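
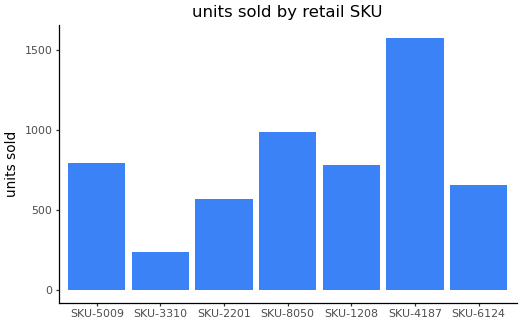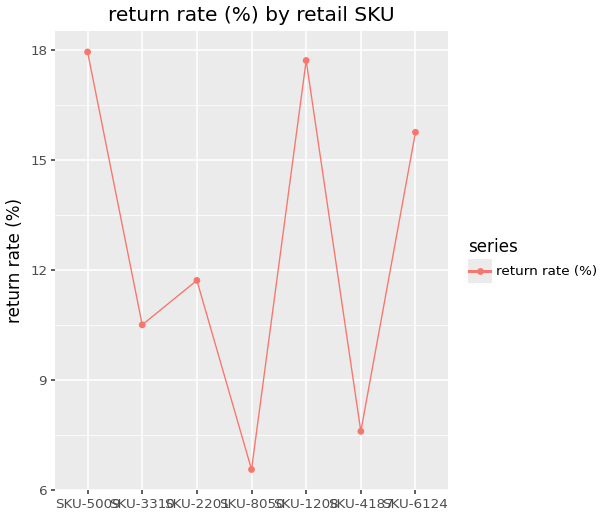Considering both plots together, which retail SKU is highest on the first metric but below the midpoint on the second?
Chart 2 median return rate (%) ≈ 12; below-median retail SKUs: SKU-3310, SKU-8050, SKU-4187. Among those, SKU-4187 has the highest units sold (≈ 1600).

SKU-4187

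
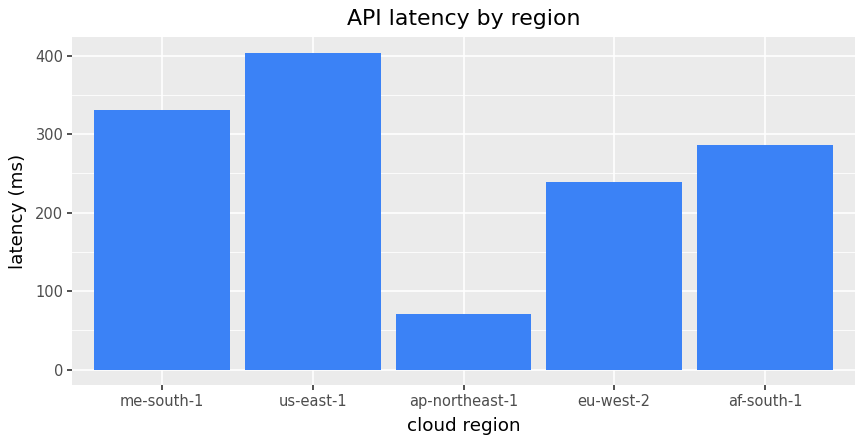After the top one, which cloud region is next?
me-south-1

Top 3: us-east-1 ≈ 400, me-south-1 ≈ 350, af-south-1 ≈ 300.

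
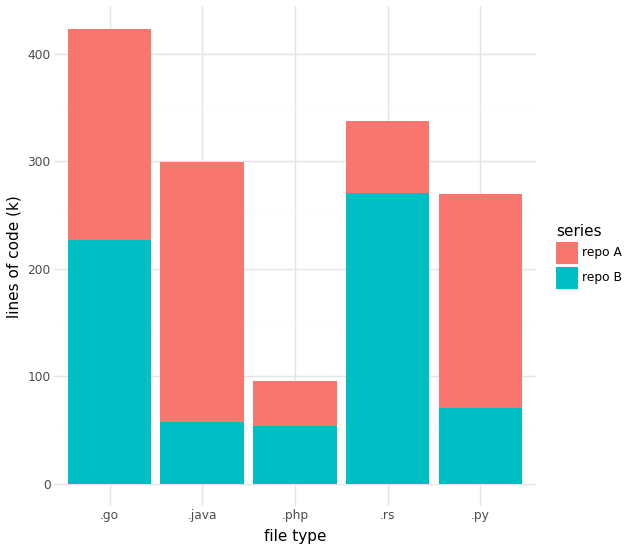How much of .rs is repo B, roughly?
repo B top ≈ 250, bottom ≈ 0; segment ≈ 250.

≈ 250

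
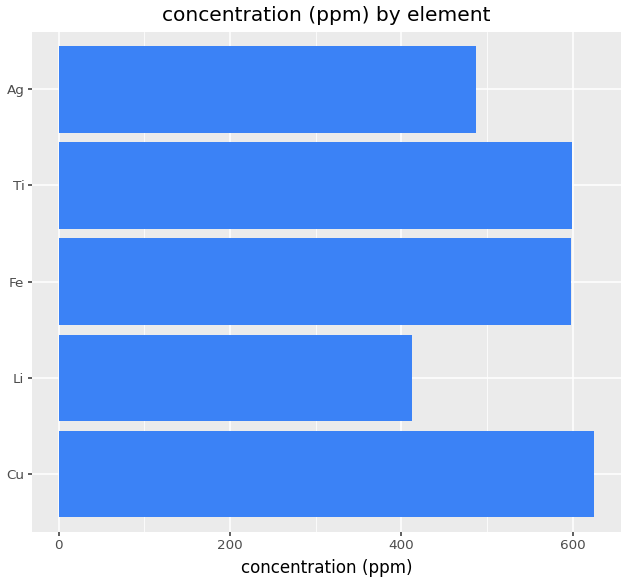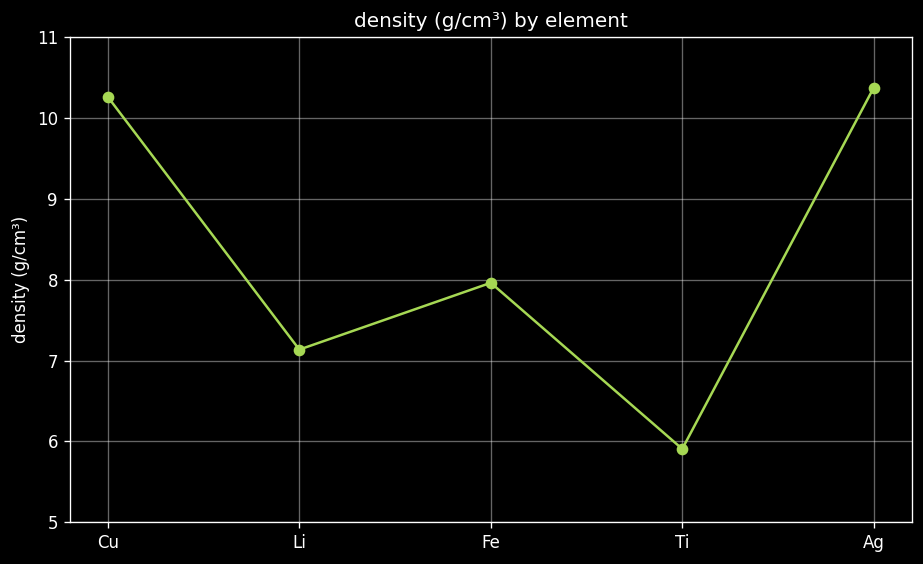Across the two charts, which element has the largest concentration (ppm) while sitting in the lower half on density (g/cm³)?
Ti

Chart 2 median density (g/cm³) ≈ 8; below-median elements: Li, Ti. Among those, Ti has the highest concentration (ppm) (≈ 600).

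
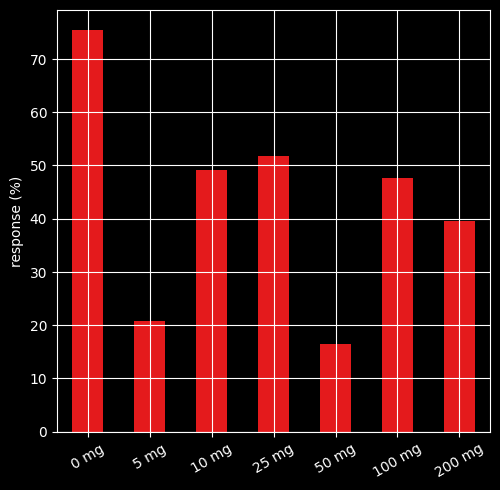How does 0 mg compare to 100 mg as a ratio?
≈ 1.6×

0 mg ≈ 80, 100 mg ≈ 50; 80/50 ≈ 1.6.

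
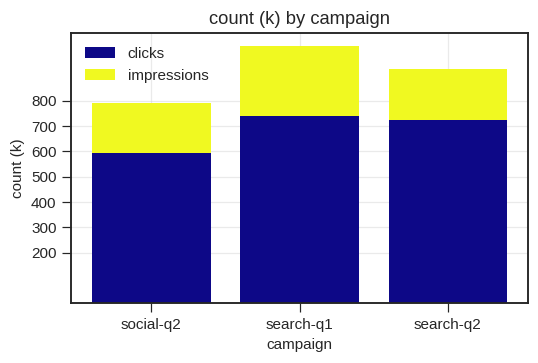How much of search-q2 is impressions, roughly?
≈ 200

impressions top ≈ 900, bottom ≈ 700; segment ≈ 200.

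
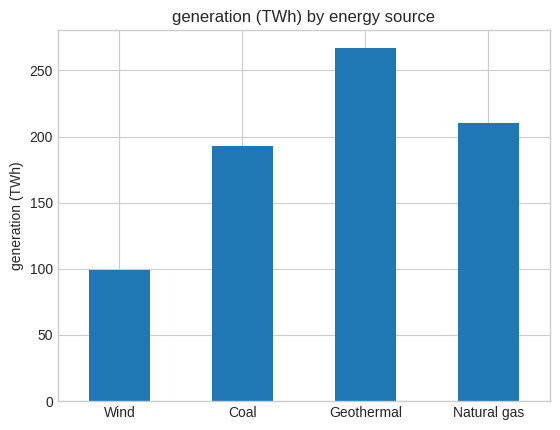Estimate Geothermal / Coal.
≈ 1.38×

Geothermal ≈ 275, Coal ≈ 200; 275/200 ≈ 1.38.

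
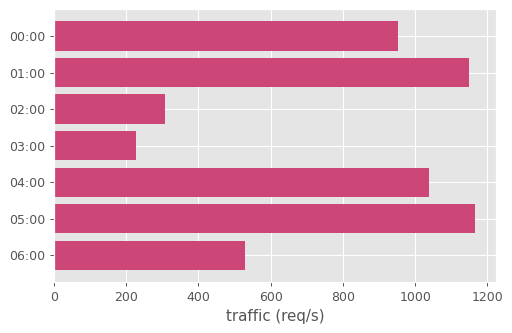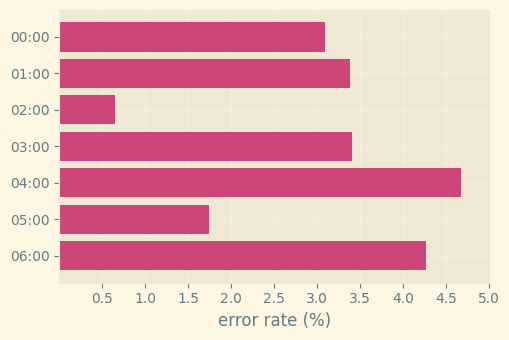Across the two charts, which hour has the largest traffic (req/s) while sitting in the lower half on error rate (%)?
05:00

Chart 2 median error rate (%) ≈ 3.5; below-median hours: 00:00, 02:00, 05:00. Among those, 05:00 has the highest traffic (req/s) (≈ 1200).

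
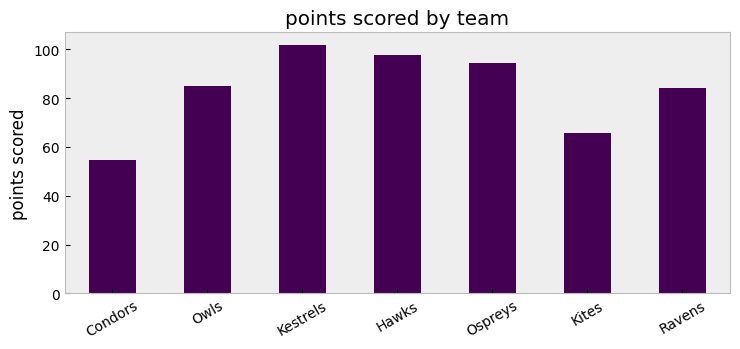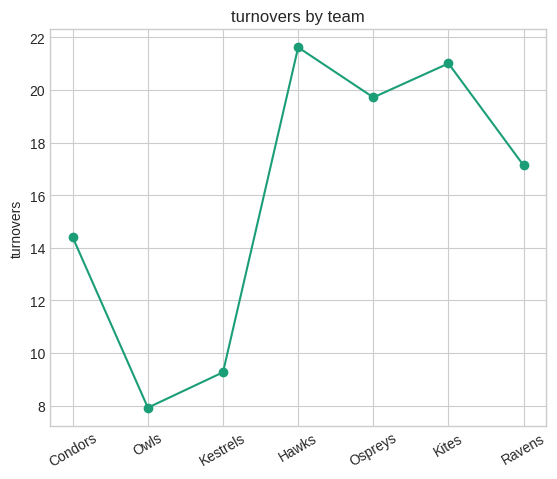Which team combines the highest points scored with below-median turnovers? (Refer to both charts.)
Kestrels

Chart 2 median turnovers ≈ 18; below-median teams: Condors, Owls, Kestrels. Among those, Kestrels has the highest points scored (≈ 100).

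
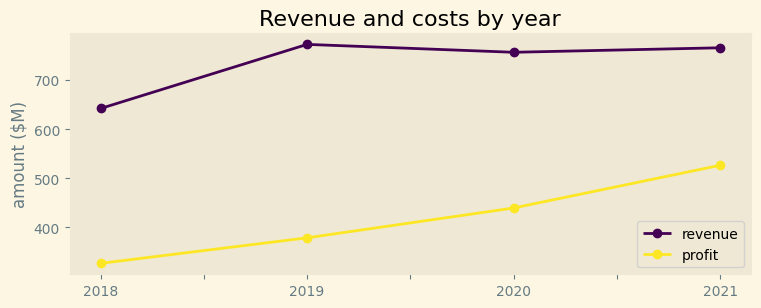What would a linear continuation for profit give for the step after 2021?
Last three: 400, 450, 550 → slope ≈ 75/step → next ≈ 625.

≈ 625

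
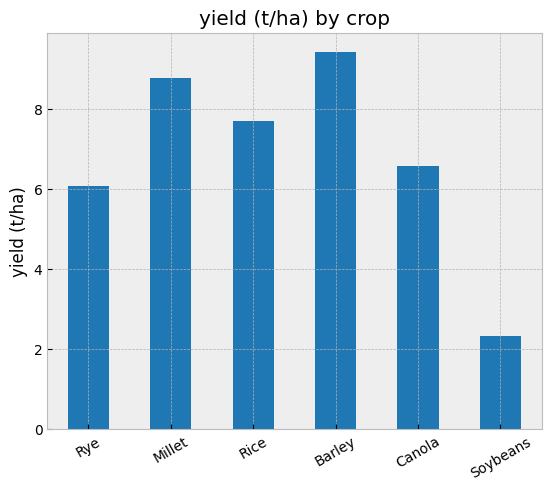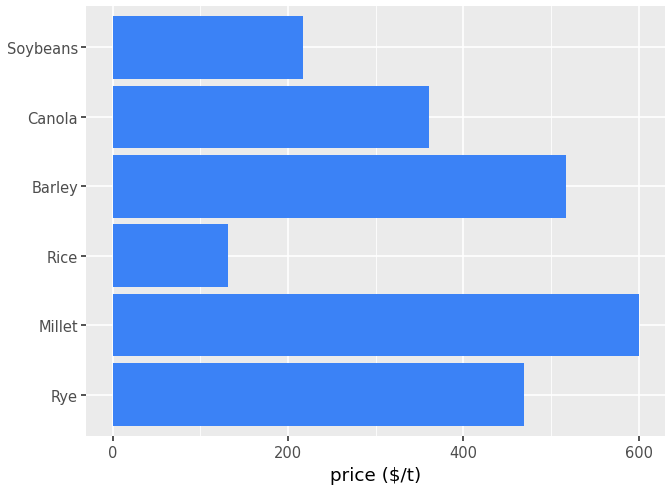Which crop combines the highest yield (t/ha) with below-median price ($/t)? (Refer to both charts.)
Chart 2 median price ($/t) ≈ 400; below-median crops: Rice, Canola, Soybeans. Among those, Rice has the highest yield (t/ha) (≈ 8).

Rice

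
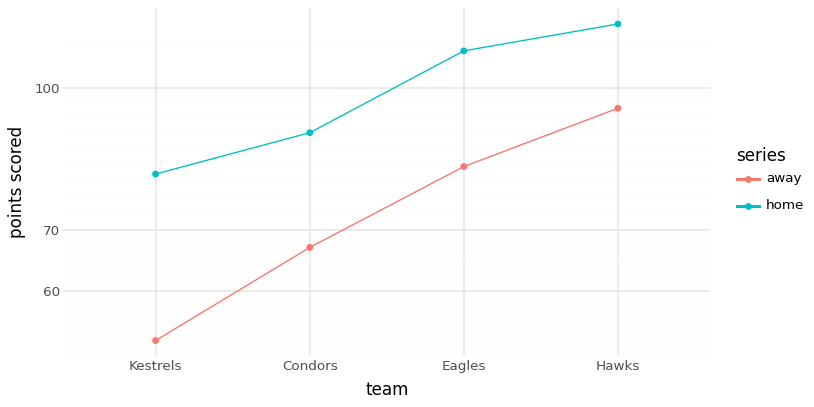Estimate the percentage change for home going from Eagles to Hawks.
Eagles ≈ 110, Hawks ≈ 120; (120 − 110) / 110 ≈ +9.1%.

≈ +9.1%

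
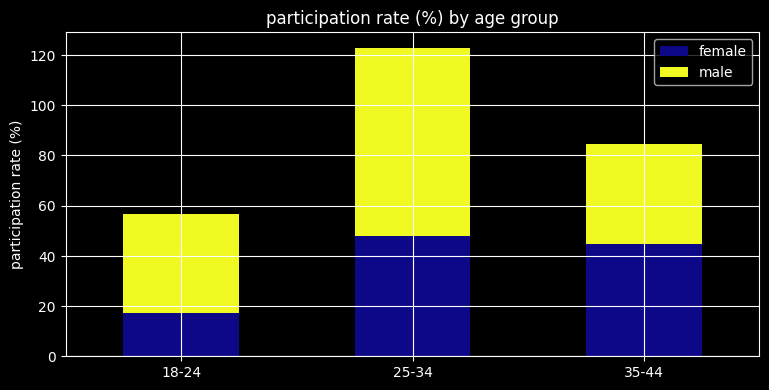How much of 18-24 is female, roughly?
female top ≈ 20, bottom ≈ 0; segment ≈ 20.

≈ 20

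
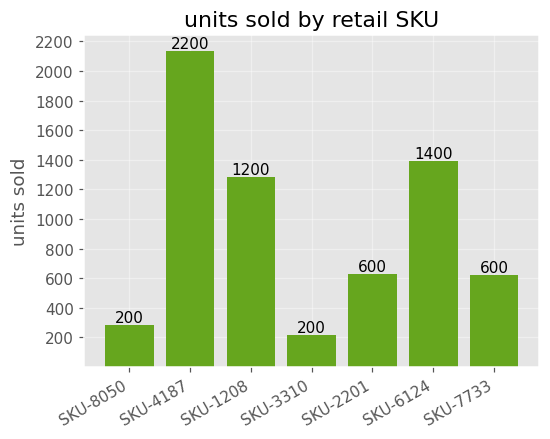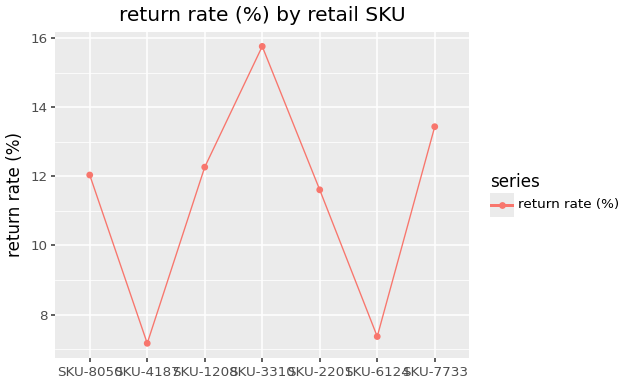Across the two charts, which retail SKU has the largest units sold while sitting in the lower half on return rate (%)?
Chart 2 median return rate (%) ≈ 12; below-median retail SKUs: SKU-4187, SKU-2201, SKU-6124. Among those, SKU-4187 has the highest units sold (≈ 2200).

SKU-4187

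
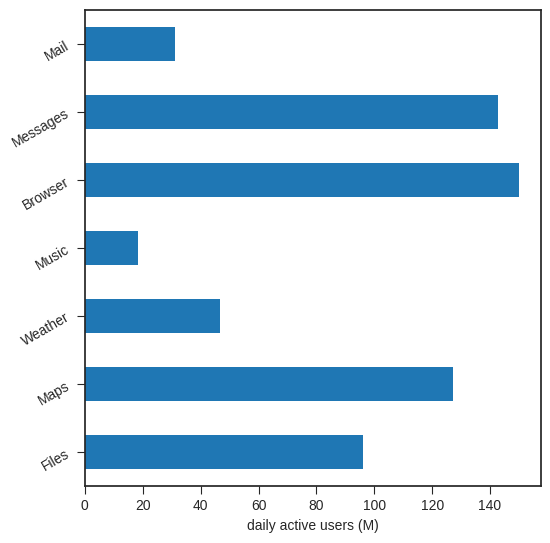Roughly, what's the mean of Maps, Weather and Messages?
≈ 100

(120 + 40 + 140) / 3 ≈ 100.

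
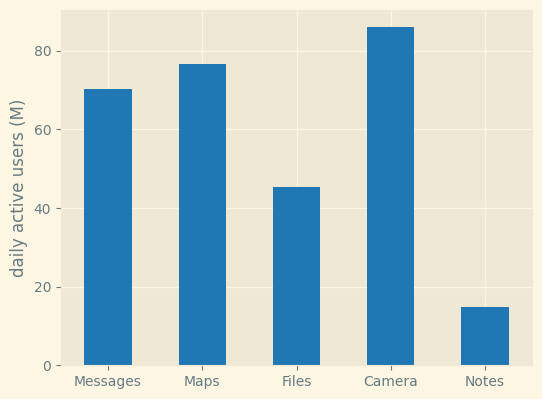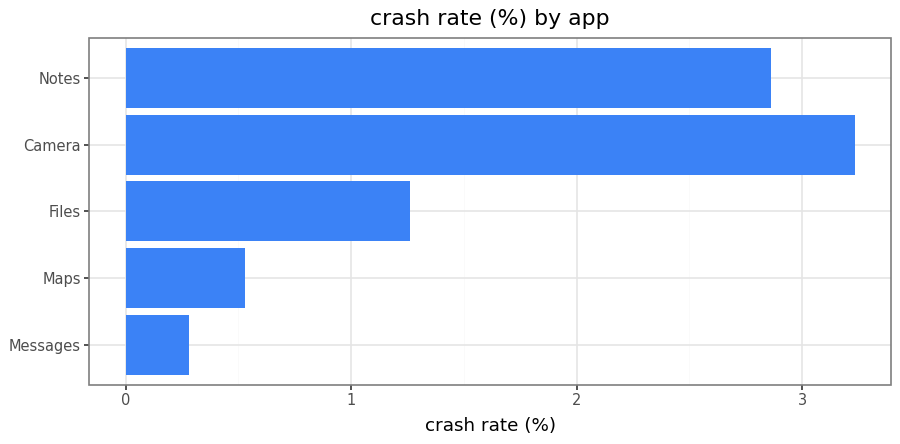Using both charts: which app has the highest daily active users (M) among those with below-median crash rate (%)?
Maps

Chart 2 median crash rate (%) ≈ 1.5; below-median apps: Messages, Maps. Among those, Maps has the highest daily active users (M) (≈ 80).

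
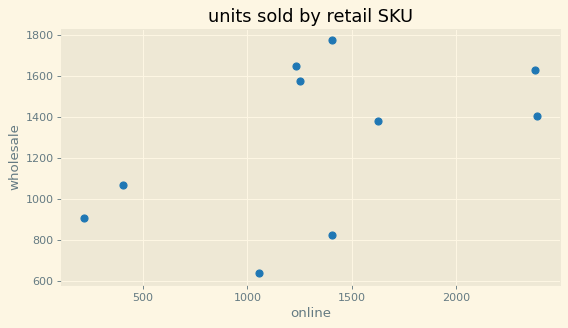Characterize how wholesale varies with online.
Points are positively correlated; moderate (|r| ≈ 0.5).

positive, moderate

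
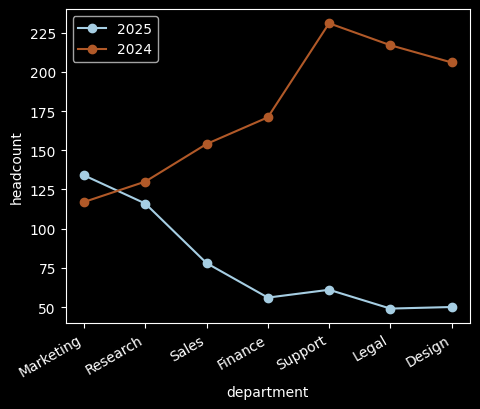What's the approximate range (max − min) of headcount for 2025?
≈ 100

Max Marketing ≈ 140, min Legal ≈ 40; range ≈ 100.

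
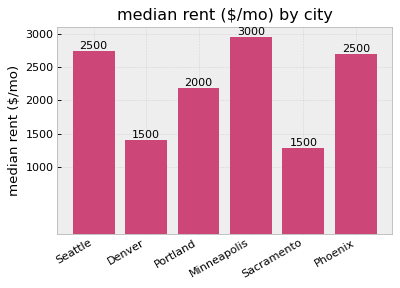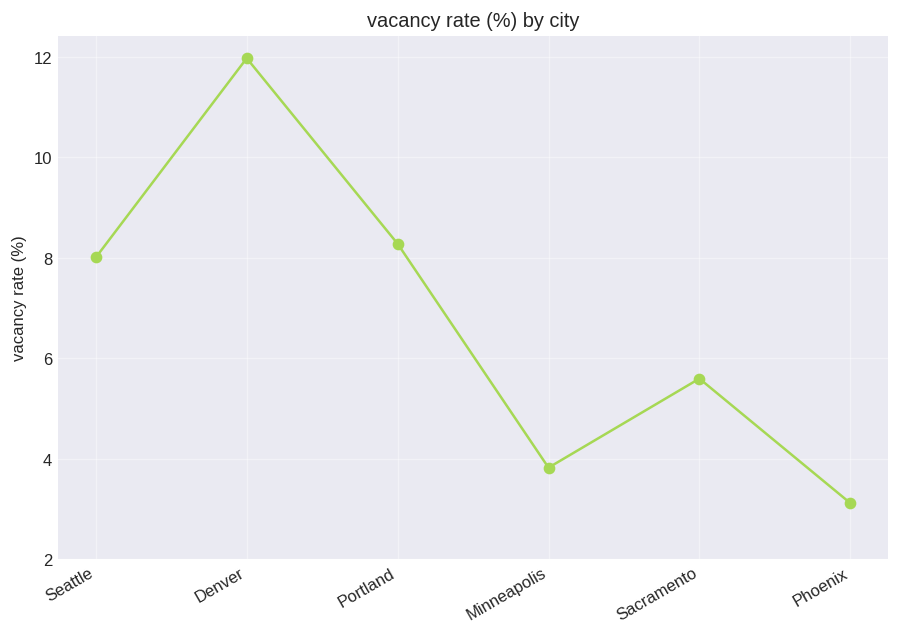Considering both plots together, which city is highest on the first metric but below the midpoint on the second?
Minneapolis

Chart 2 median vacancy rate (%) ≈ 6; below-median cities: Minneapolis, Sacramento, Phoenix. Among those, Minneapolis has the highest median rent ($/mo) (≈ 3000).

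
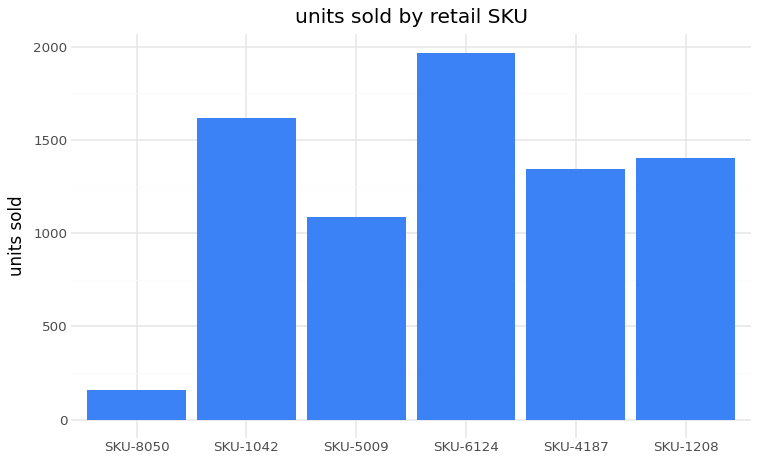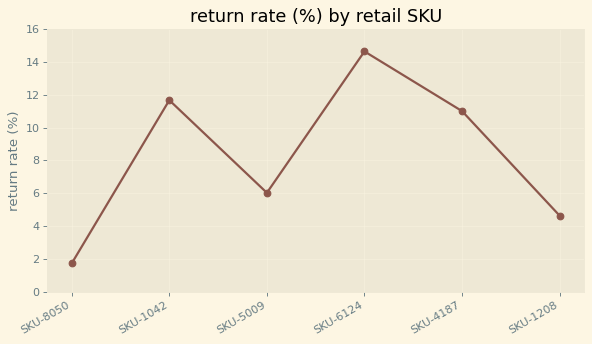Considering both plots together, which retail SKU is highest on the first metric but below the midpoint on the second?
SKU-1208

Chart 2 median return rate (%) ≈ 8; below-median retail SKUs: SKU-8050, SKU-5009, SKU-1208. Among those, SKU-1208 has the highest units sold (≈ 1400).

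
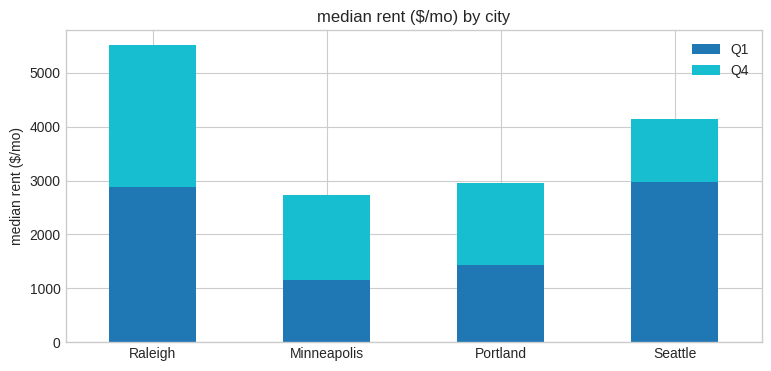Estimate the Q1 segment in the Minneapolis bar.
Q1 top ≈ 1000, bottom ≈ 0; segment ≈ 1000.

≈ 1000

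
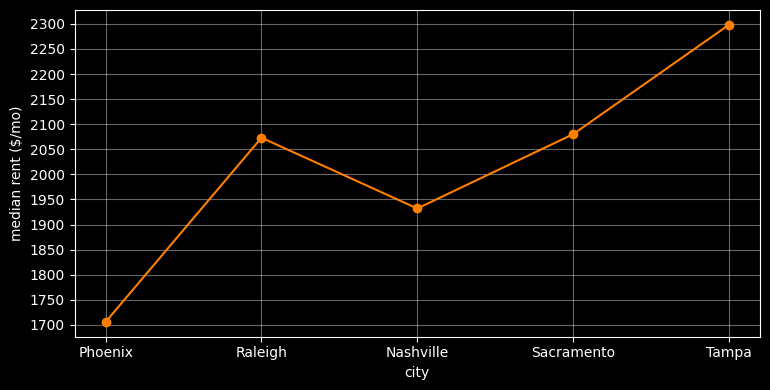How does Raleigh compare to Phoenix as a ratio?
≈ 1.21×

Raleigh ≈ 2050, Phoenix ≈ 1700; 2050/1700 ≈ 1.21.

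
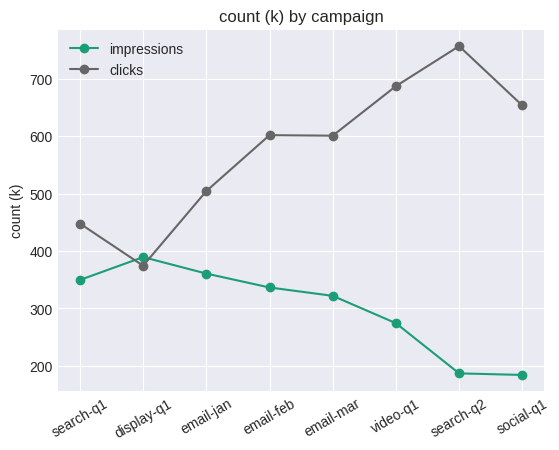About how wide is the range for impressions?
≈ 200

Max display-q1 ≈ 400, min social-q1 ≈ 200; range ≈ 200.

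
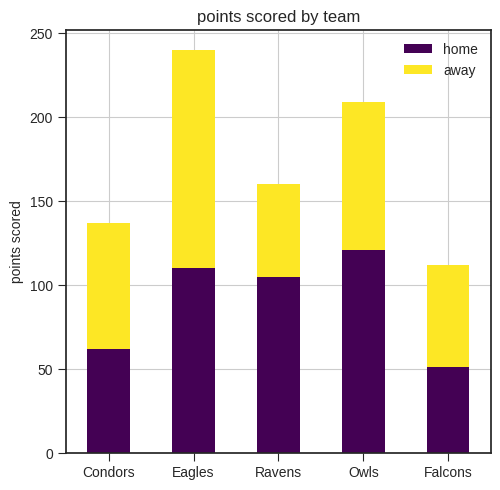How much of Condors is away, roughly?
away top ≈ 140, bottom ≈ 60; segment ≈ 80.

≈ 80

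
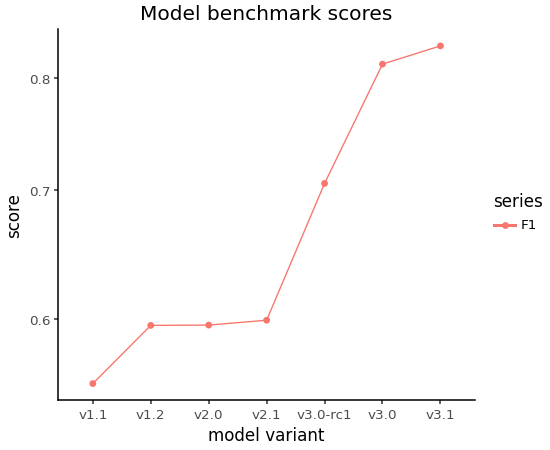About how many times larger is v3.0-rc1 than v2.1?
≈ 1.17×

v3.0-rc1 ≈ 0.70, v2.1 ≈ 0.60; 0.70/0.60 ≈ 1.17.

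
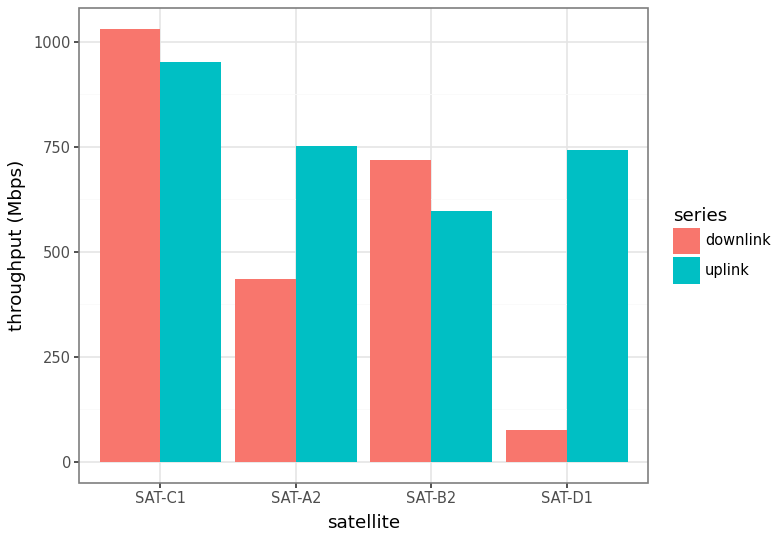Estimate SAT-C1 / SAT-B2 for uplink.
≈ 1.67×

SAT-C1 ≈ 1000, SAT-B2 ≈ 600; 1000/600 ≈ 1.67.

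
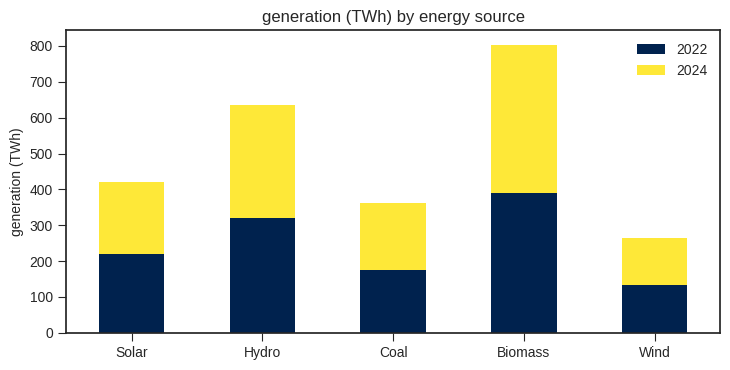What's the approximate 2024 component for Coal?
≈ 200

2024 top ≈ 400, bottom ≈ 200; segment ≈ 200.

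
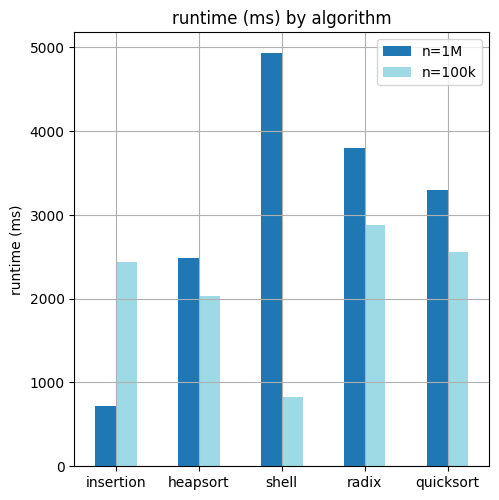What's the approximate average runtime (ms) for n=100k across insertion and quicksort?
(2500 + 2500) / 2 ≈ 2500.

≈ 2500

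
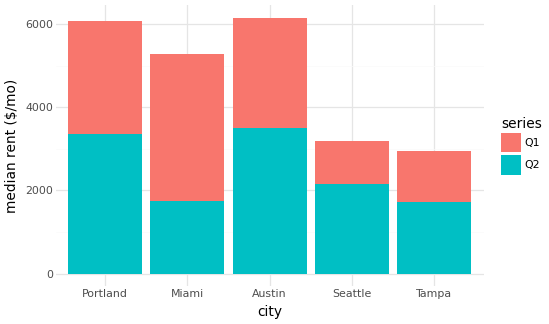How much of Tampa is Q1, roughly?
Q1 top ≈ 3000, bottom ≈ 2000; segment ≈ 1000.

≈ 1000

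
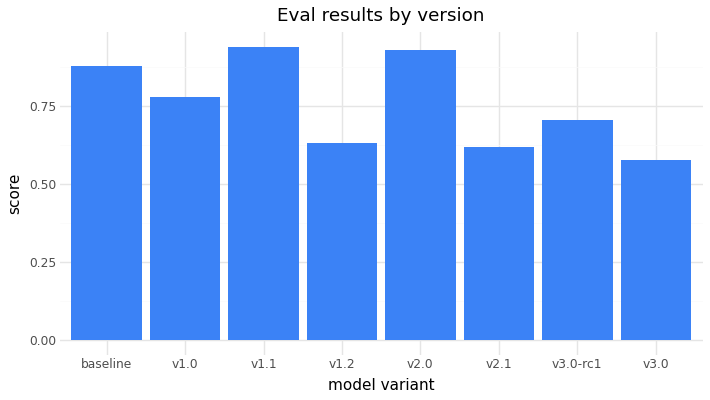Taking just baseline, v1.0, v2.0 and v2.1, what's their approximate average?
(0.9 + 0.8 + 0.9 + 0.6) / 4 ≈ 0.8.

≈ 0.8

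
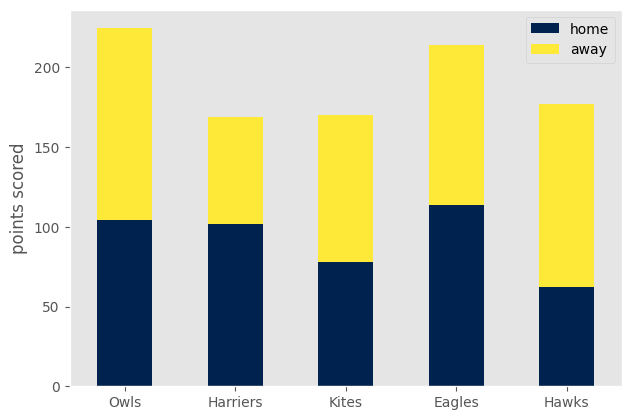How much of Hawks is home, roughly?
home top ≈ 60, bottom ≈ 0; segment ≈ 60.

≈ 60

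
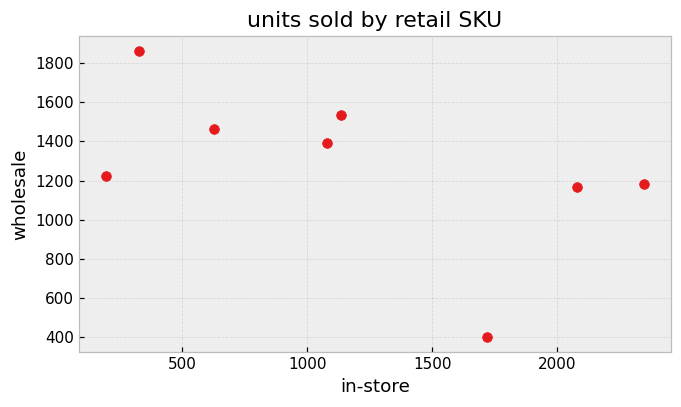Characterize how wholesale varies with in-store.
negative, moderate

Points are negatively correlated; moderate (|r| ≈ 0.5).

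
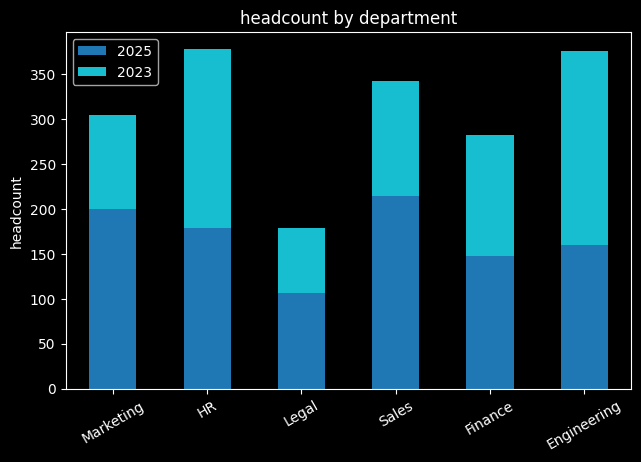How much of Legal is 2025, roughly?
≈ 100

2025 top ≈ 100, bottom ≈ 0; segment ≈ 100.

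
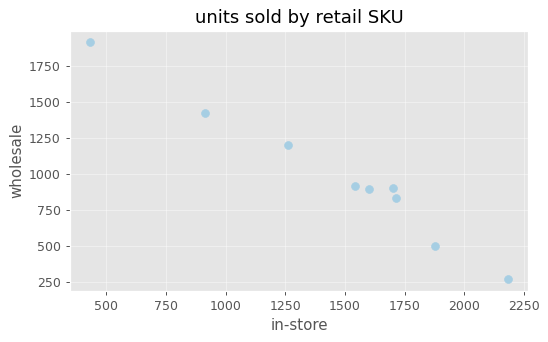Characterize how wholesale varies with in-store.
Points are negatively correlated; strong (|r| ≈ 1.0).

negative, strong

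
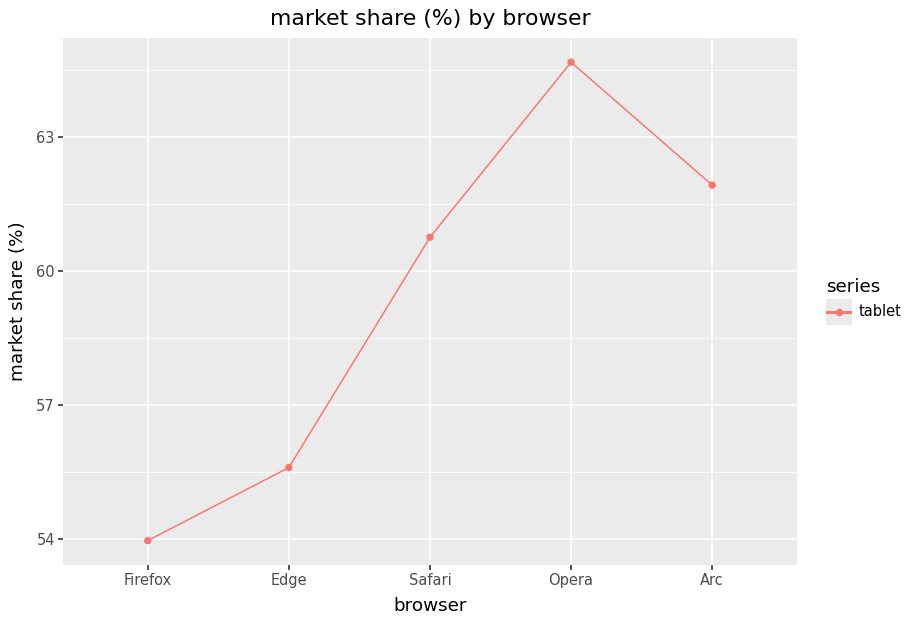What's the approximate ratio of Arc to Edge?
Arc ≈ 62, Edge ≈ 56; 62/56 ≈ 1.11.

≈ 1.11×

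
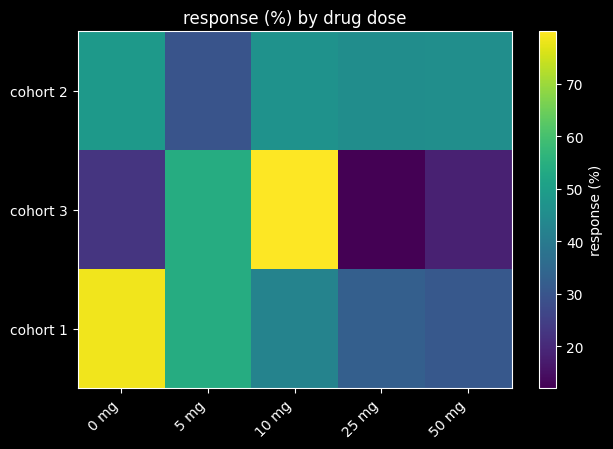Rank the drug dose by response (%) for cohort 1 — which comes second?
Top 3 for cohort 1: 0 mg ≈ 80, 5 mg ≈ 50, 10 mg ≈ 40.

5 mg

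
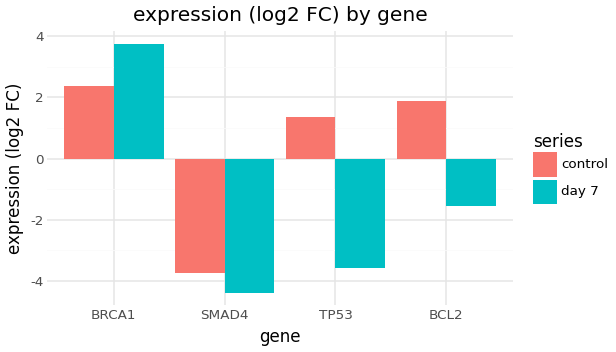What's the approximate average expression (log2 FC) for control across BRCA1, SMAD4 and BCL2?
≈ 0

(2 + -4 + 2) / 3 ≈ 0.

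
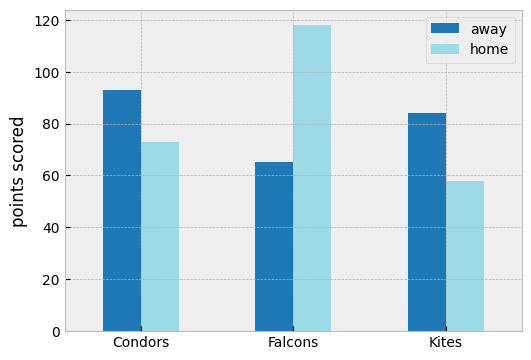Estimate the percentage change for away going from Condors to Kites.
≈ -11.1%

Condors ≈ 90, Kites ≈ 80; (80 − 90) / 90 ≈ -11.1%.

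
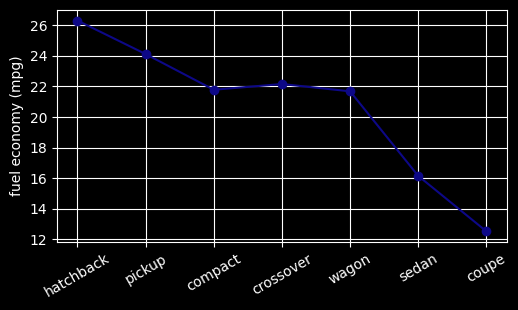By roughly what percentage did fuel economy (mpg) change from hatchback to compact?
hatchback ≈ 26, compact ≈ 22; (22 − 26) / 26 ≈ -15.4%.

≈ -15.4%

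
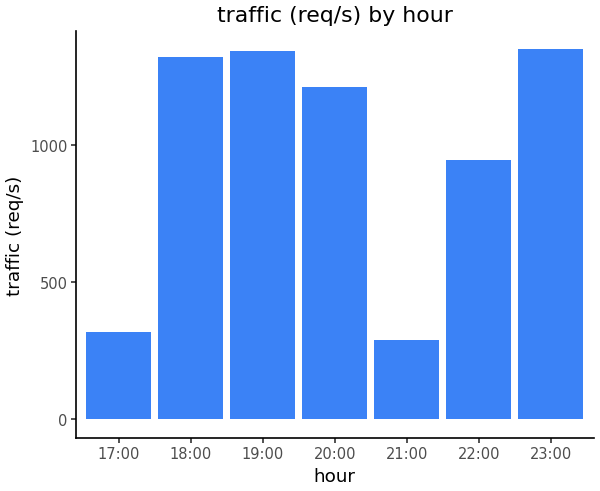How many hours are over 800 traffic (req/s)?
5

Above 800: 18:00, 19:00, 20:00, 22:00, 23:00.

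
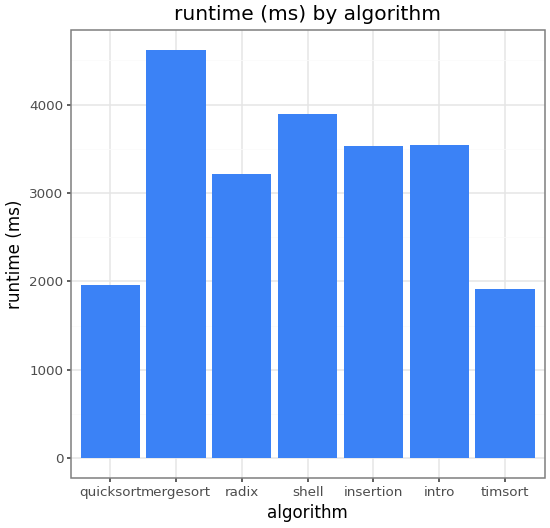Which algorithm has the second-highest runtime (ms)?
shell

Top 3: mergesort ≈ 4500, shell ≈ 4000, intro ≈ 3500.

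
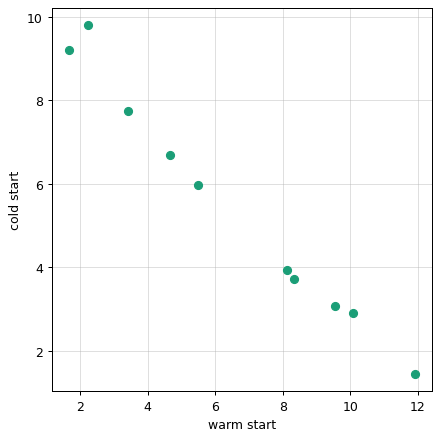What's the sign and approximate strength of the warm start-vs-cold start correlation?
negative, strong

Points are negatively correlated; strong (|r| ≈ 1.0).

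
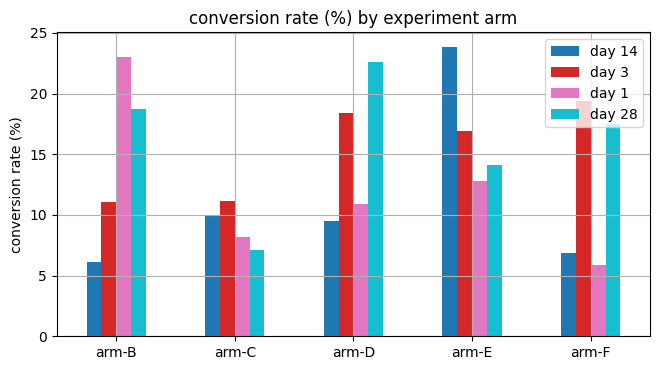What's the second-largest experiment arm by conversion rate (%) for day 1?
arm-E

Top 3 for day 1: arm-B ≈ 24, arm-E ≈ 12, arm-D ≈ 10.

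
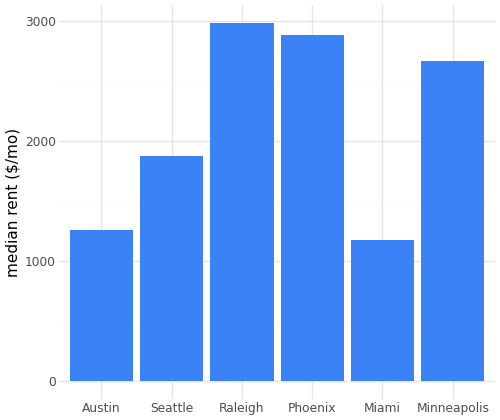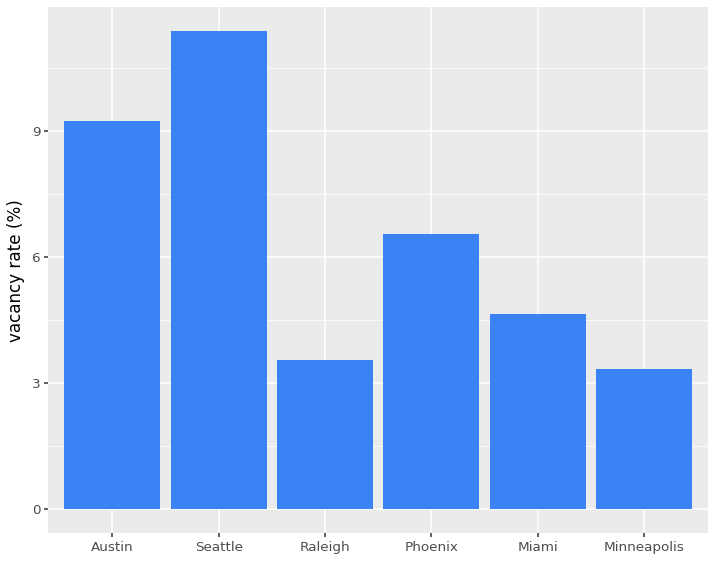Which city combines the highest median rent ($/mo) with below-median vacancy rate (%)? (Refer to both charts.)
Raleigh

Chart 2 median vacancy rate (%) ≈ 6; below-median cities: Raleigh, Miami, Minneapolis. Among those, Raleigh has the highest median rent ($/mo) (≈ 3000).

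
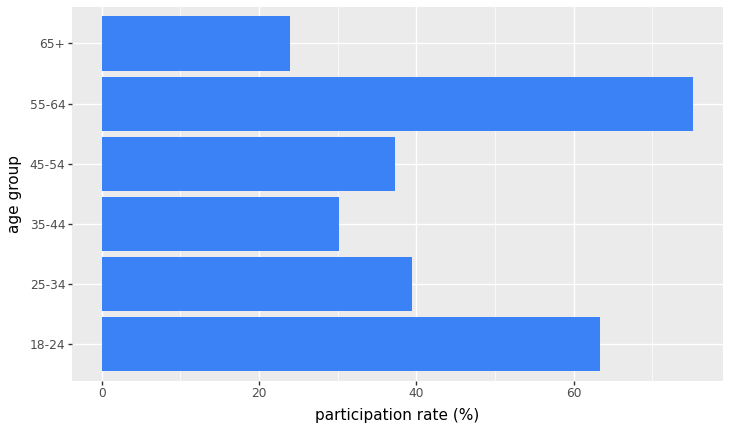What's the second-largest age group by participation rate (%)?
18-24

Top 3: 55-64 ≈ 80, 18-24 ≈ 60, 25-34 ≈ 40.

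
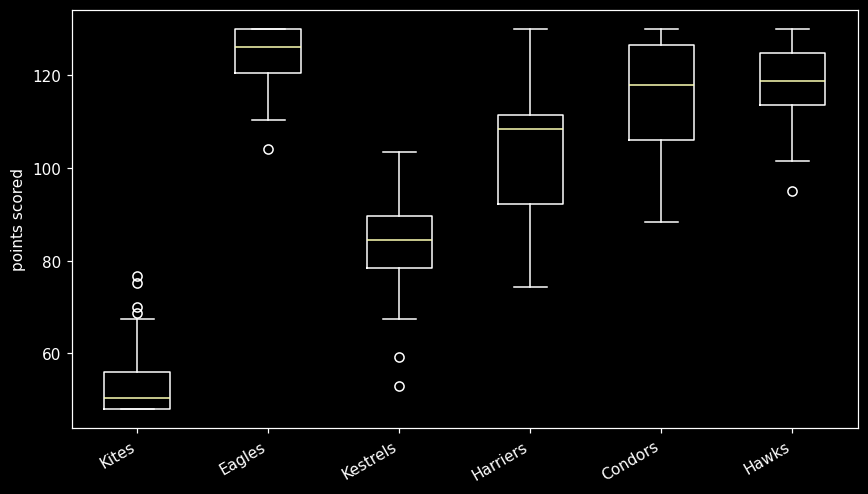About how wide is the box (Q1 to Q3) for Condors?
≈ 20

Q3 ≈ 130, Q1 ≈ 110; IQR ≈ 20.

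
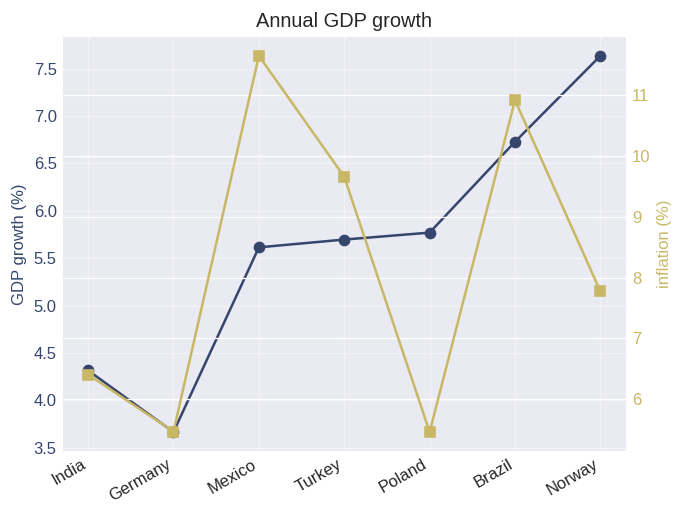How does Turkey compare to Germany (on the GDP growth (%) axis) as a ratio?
Turkey ≈ 5.5, Germany ≈ 3.5; 5.5/3.5 ≈ 1.57.

≈ 1.57×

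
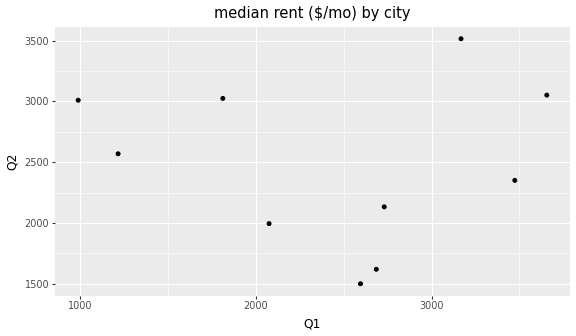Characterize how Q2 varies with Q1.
Points are roughly uncorrelated; weak (|r| ≈ 0.0).

no clear correlation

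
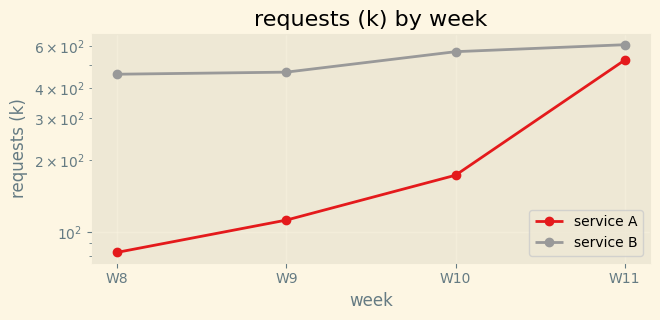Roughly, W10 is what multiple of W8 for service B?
≈ 1.22×

W10 ≈ 550, W8 ≈ 450; 550/450 ≈ 1.22.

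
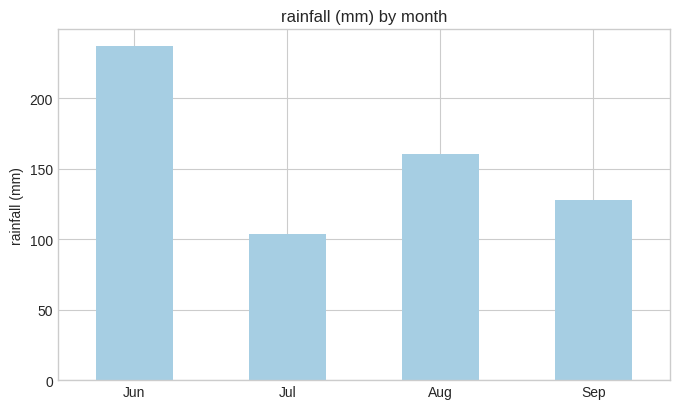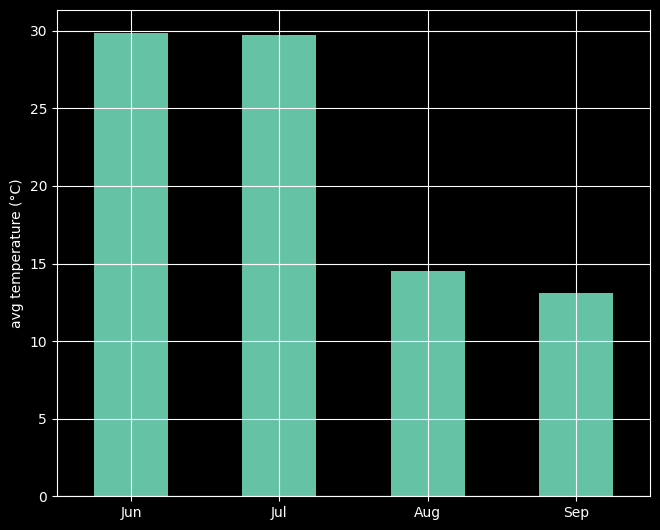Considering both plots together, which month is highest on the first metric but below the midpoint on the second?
Aug

Chart 2 median avg temperature (°C) ≈ 20; below-median months: Aug, Sep. Among those, Aug has the highest rainfall (mm) (≈ 150).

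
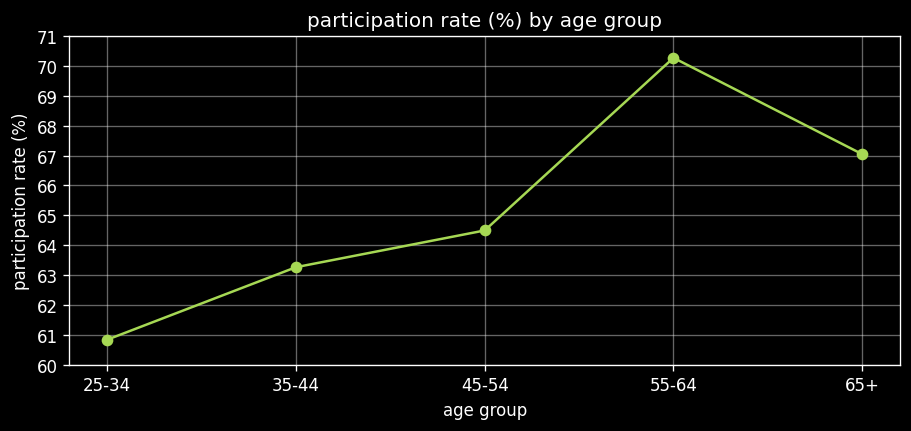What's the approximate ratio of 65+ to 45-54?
65+ ≈ 67, 45-54 ≈ 64; 67/64 ≈ 1.05.

≈ 1.05×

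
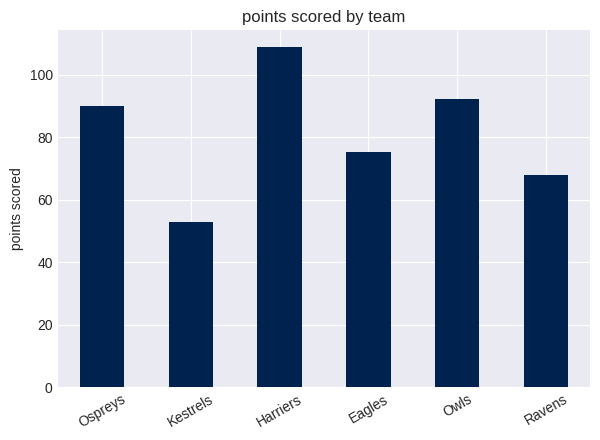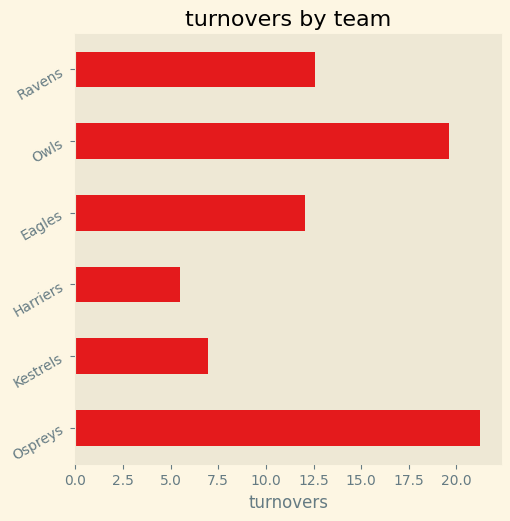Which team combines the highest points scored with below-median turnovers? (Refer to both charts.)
Chart 2 median turnovers ≈ 12; below-median teams: Kestrels, Harriers, Eagles. Among those, Harriers has the highest points scored (≈ 110).

Harriers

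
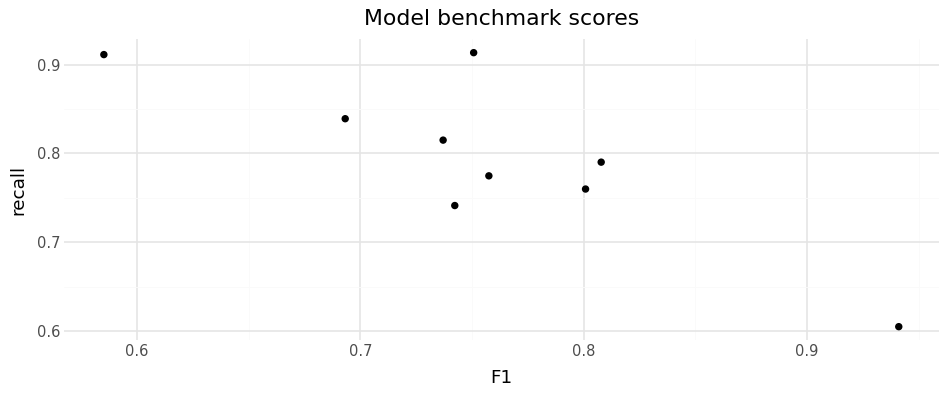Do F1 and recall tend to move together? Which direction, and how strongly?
negative, strong

Points are negatively correlated; strong (|r| ≈ 0.8).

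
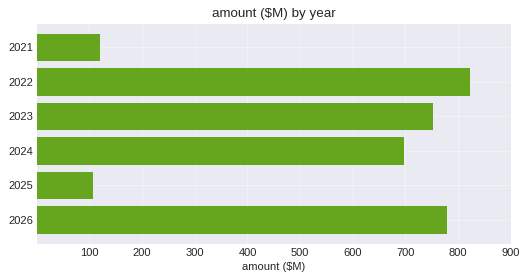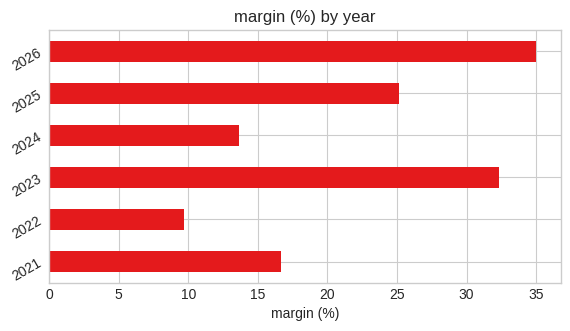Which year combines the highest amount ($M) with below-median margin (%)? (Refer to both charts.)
2022

Chart 2 median margin (%) ≈ 20; below-median years: 2021, 2022, 2024. Among those, 2022 has the highest amount ($M) (≈ 800).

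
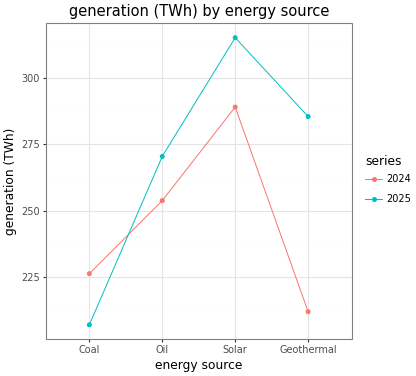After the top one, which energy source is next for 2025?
Geothermal

Top 3 for 2025: Solar ≈ 320, Geothermal ≈ 290, Oil ≈ 270.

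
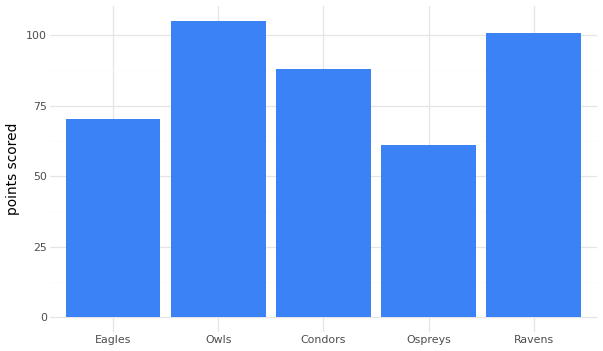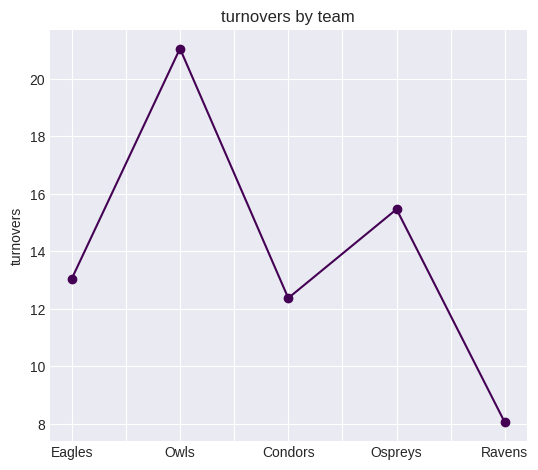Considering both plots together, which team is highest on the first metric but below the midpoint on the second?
Chart 2 median turnovers ≈ 14; below-median teams: Condors, Ravens. Among those, Ravens has the highest points scored (≈ 100).

Ravens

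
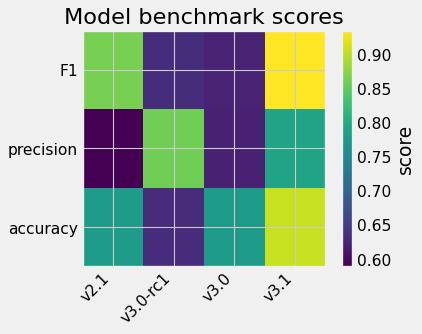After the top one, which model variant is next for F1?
Top 3 for F1: v3.1 ≈ 0.95, v2.1 ≈ 0.85, v3.0-rc1 ≈ 0.65.

v2.1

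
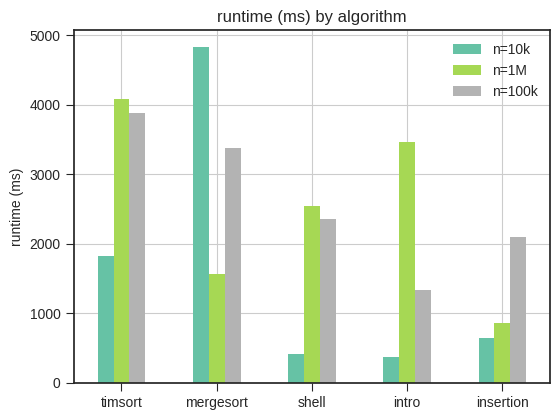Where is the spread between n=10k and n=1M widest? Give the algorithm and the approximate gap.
mergesort, ≈ 3500 ms

mergesort: n=10k ≈ 5000, n=1M ≈ 1500 → gap ≈ 3500. Next-largest (intro) is only ≈ 3000.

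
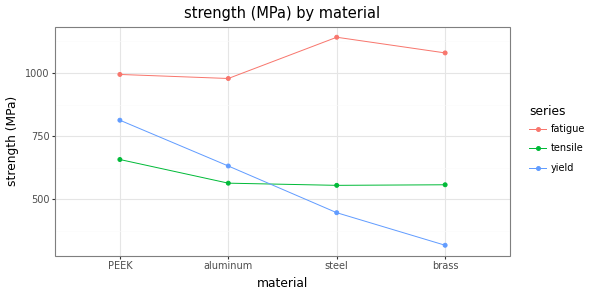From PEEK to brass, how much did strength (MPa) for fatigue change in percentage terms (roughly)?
PEEK ≈ 1000, brass ≈ 1100; (1100 − 1000) / 1000 ≈ +10%.

≈ +10%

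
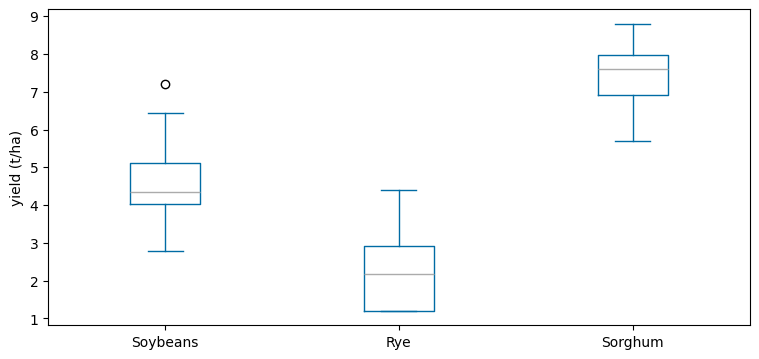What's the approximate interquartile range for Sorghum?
≈ 1

Q3 ≈ 8, Q1 ≈ 7; IQR ≈ 1.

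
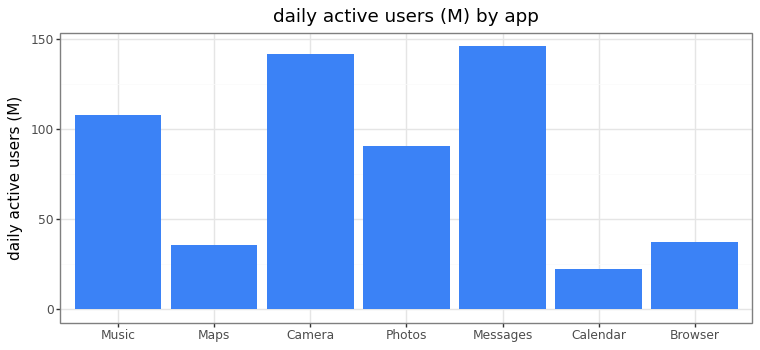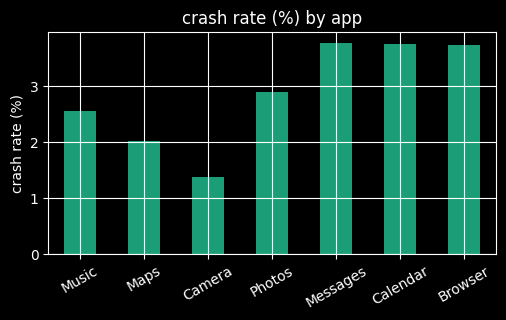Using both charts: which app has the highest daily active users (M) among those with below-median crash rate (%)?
Camera

Chart 2 median crash rate (%) ≈ 3; below-median apps: Music, Maps, Camera. Among those, Camera has the highest daily active users (M) (≈ 140).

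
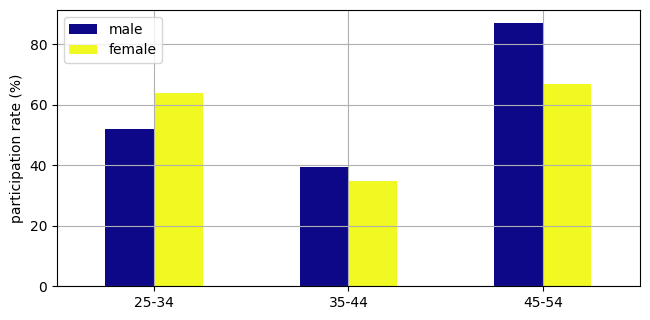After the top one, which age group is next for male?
Top 3 for male: 45-54 ≈ 90, 25-34 ≈ 50, 35-44 ≈ 40.

25-34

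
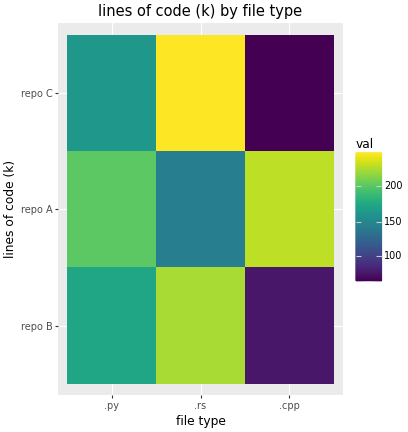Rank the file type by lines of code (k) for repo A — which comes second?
.py

Top 3 for repo A: .cpp ≈ 240, .py ≈ 200, .rs ≈ 140.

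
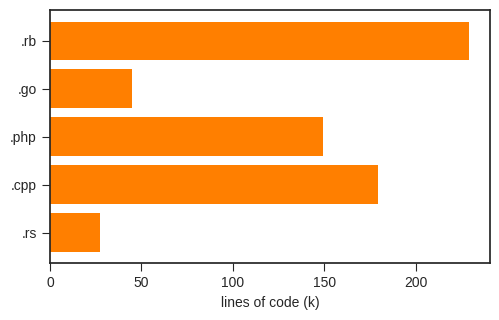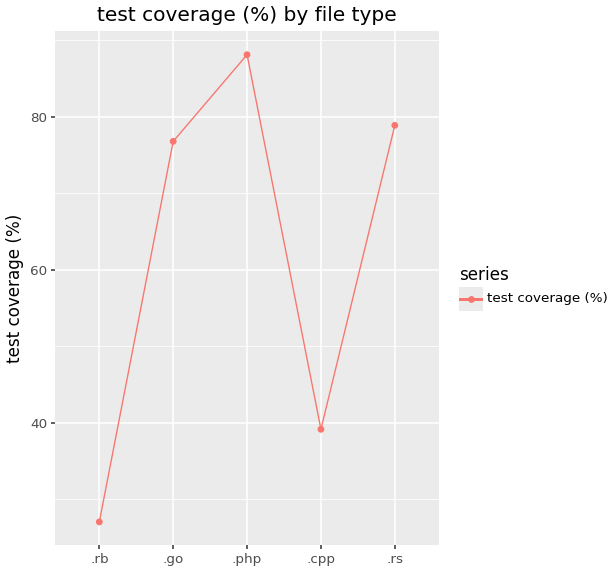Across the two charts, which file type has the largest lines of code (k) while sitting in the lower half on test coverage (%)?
Chart 2 median test coverage (%) ≈ 80; below-median file types: .rb, .cpp. Among those, .rb has the highest lines of code (k) (≈ 225).

.rb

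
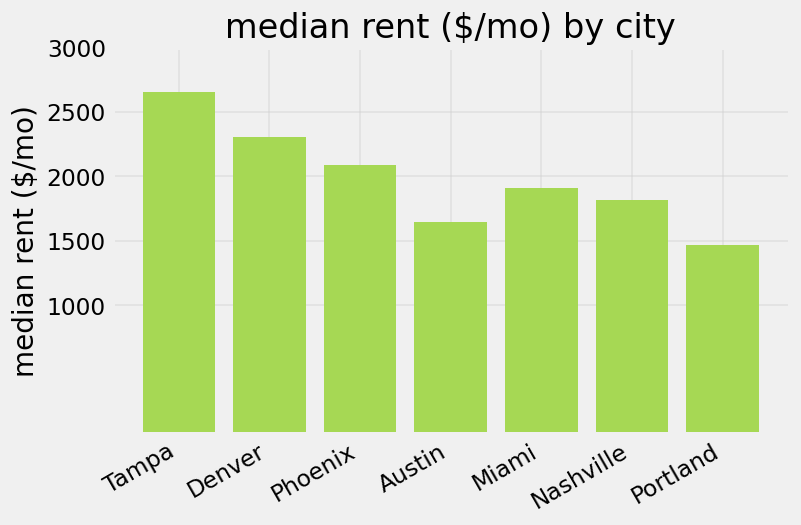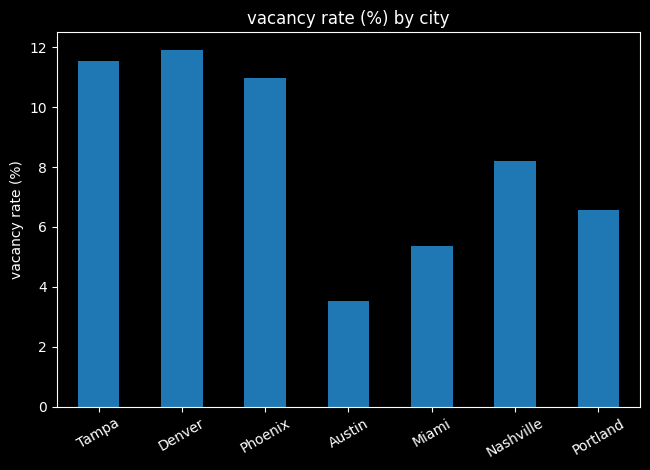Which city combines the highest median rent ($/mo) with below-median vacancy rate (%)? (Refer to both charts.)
Chart 2 median vacancy rate (%) ≈ 8; below-median cities: Austin, Miami, Portland. Among those, Miami has the highest median rent ($/mo) (≈ 2000).

Miami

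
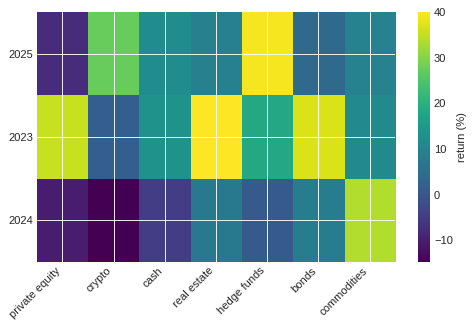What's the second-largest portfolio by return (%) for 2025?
Top 3 for 2025: hedge funds ≈ 40, crypto ≈ 25, cash ≈ 10.

crypto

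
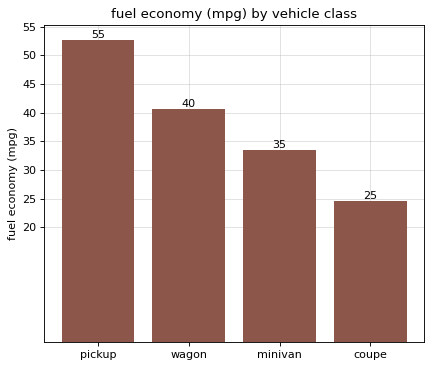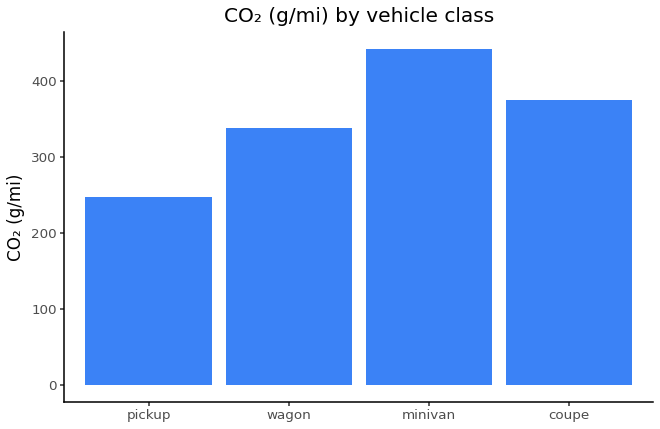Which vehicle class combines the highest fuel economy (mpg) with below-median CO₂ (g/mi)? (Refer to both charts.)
pickup

Chart 2 median CO₂ (g/mi) ≈ 350; below-median vehicle classes: pickup, wagon. Among those, pickup has the highest fuel economy (mpg) (≈ 55).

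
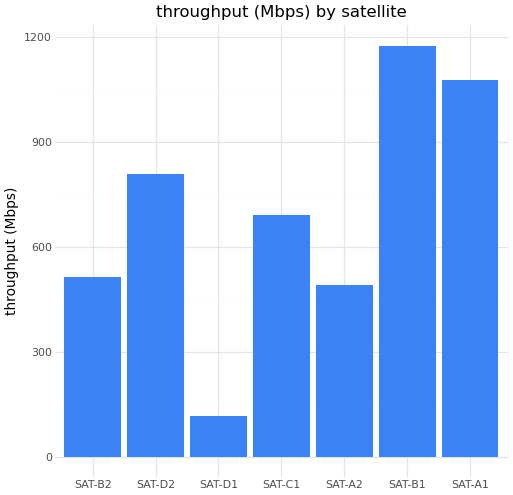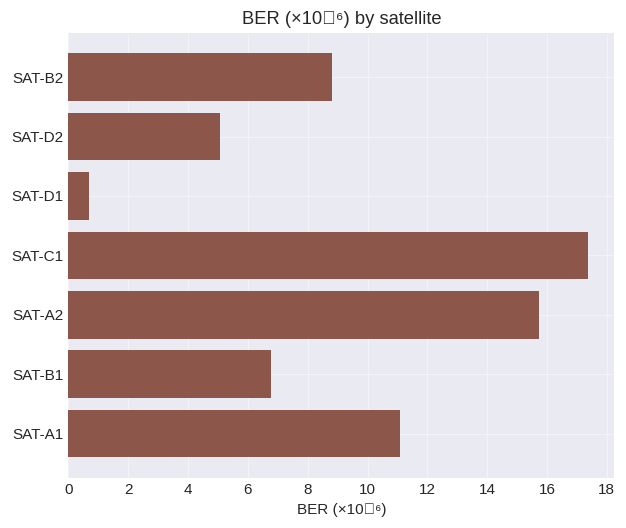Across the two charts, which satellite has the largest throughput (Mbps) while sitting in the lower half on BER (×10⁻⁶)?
SAT-B1

Chart 2 median BER (×10⁻⁶) ≈ 8; below-median satellites: SAT-D2, SAT-D1, SAT-B1. Among those, SAT-B1 has the highest throughput (Mbps) (≈ 1200).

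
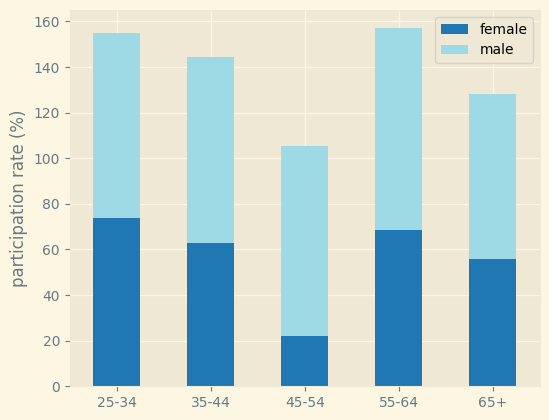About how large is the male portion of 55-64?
≈ 100

male top ≈ 160, bottom ≈ 60; segment ≈ 100.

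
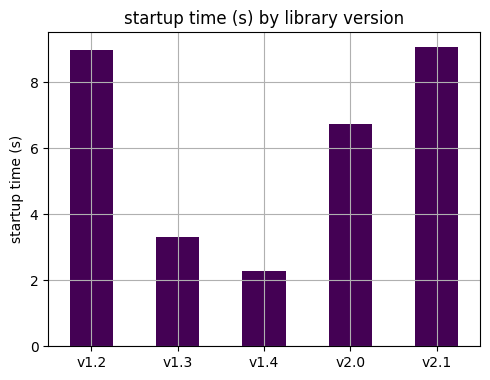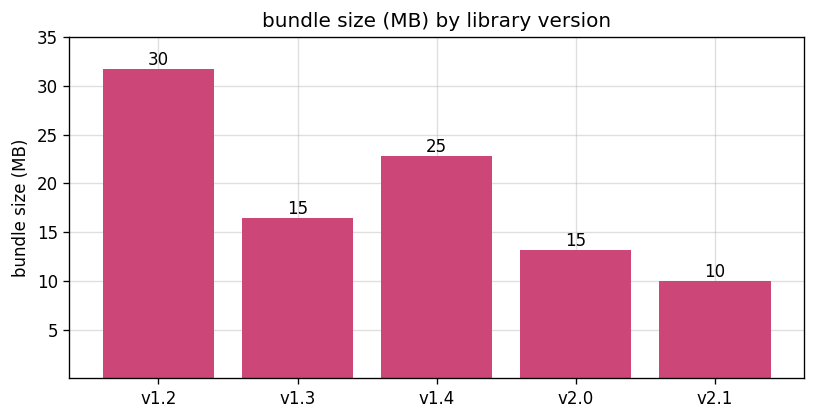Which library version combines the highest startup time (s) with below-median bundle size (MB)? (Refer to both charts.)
Chart 2 median bundle size (MB) ≈ 15; below-median library versions: v2.0, v2.1. Among those, v2.1 has the highest startup time (s) (≈ 9).

v2.1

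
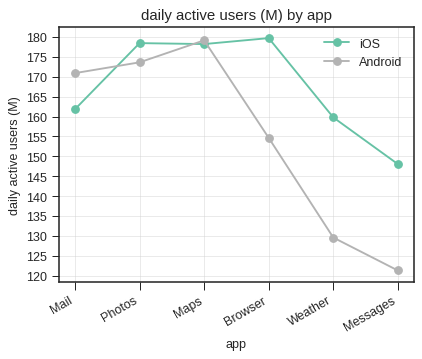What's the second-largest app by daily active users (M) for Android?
Photos

Top 3 for Android: Maps ≈ 180, Photos ≈ 175, Mail ≈ 170.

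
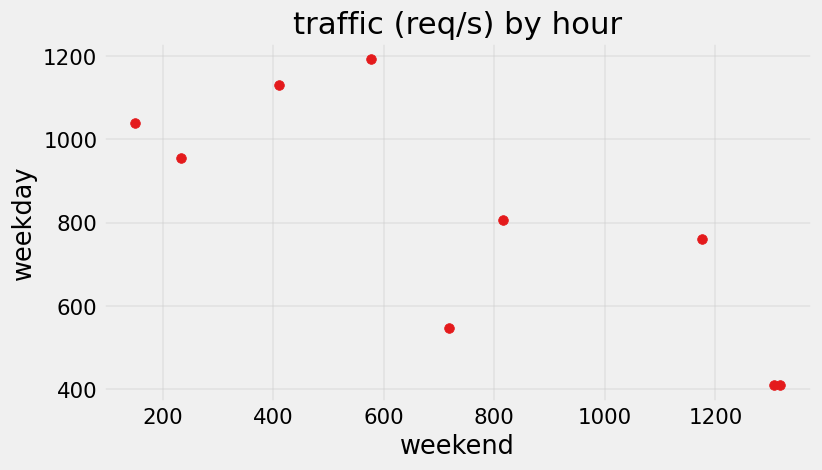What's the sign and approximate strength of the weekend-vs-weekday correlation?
Points are negatively correlated; strong (|r| ≈ 0.8).

negative, strong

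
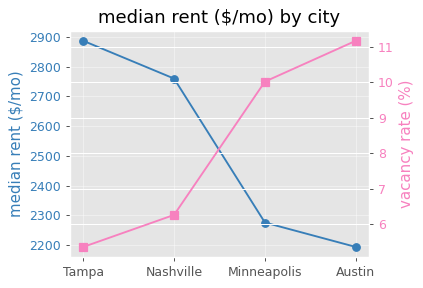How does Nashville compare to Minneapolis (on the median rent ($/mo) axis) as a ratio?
Nashville ≈ 2800, Minneapolis ≈ 2300; 2800/2300 ≈ 1.22.

≈ 1.22×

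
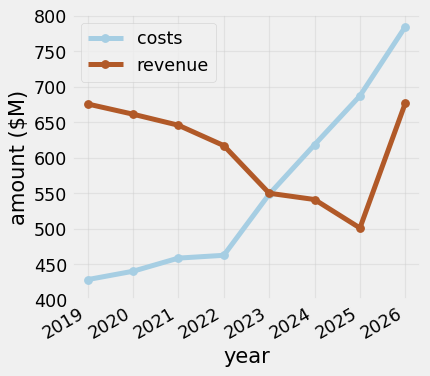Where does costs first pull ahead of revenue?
2023: costs ≈ 550 vs revenue ≈ 550 (not yet); 2024: costs ≈ 600 vs revenue ≈ 550 (first crossover).

2024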